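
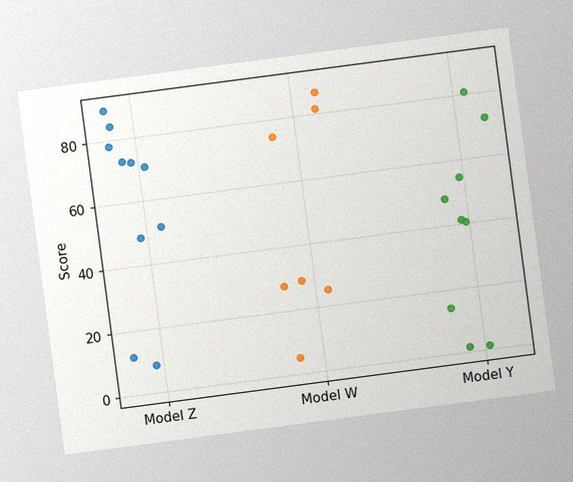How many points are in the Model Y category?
9

The chart is tilted about 7° counter-clockwise, with some photo noise. Counting the markers in the Model Y column gives 9.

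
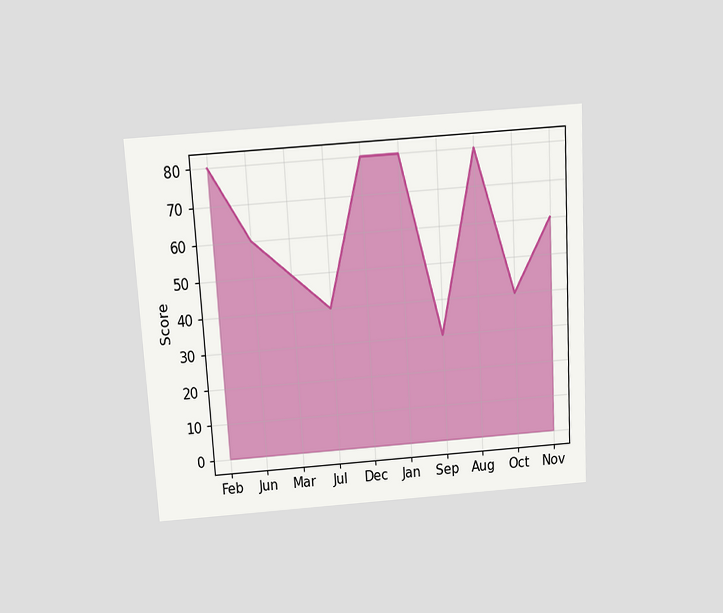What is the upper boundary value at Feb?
80

The chart is tilted about 3° counter-clockwise and viewed slightly from above. At Feb the upper boundary is at 80.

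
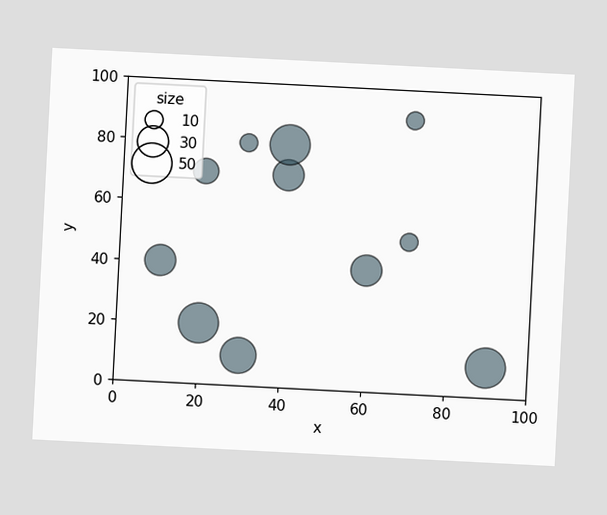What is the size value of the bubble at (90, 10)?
50

The chart is tilted about 3° clockwise. Matching the bubble at (90, 10) against the size legend gives 50.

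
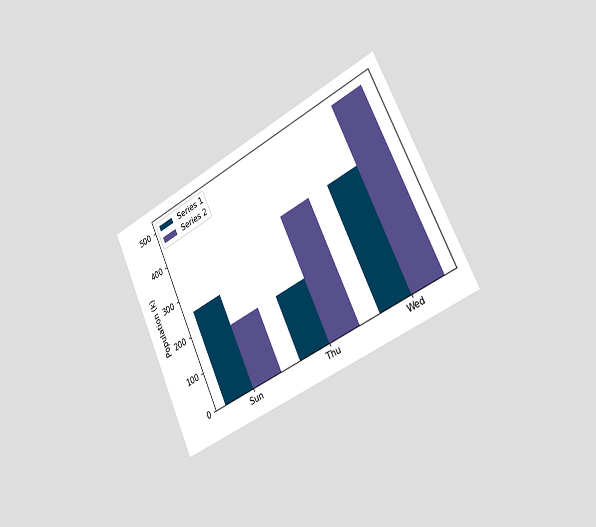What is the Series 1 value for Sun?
The chart is tilted about 25° counter-clockwise and viewed slightly from the right. The Series 1 bar at Sun reaches 255k on the y-axis.

255k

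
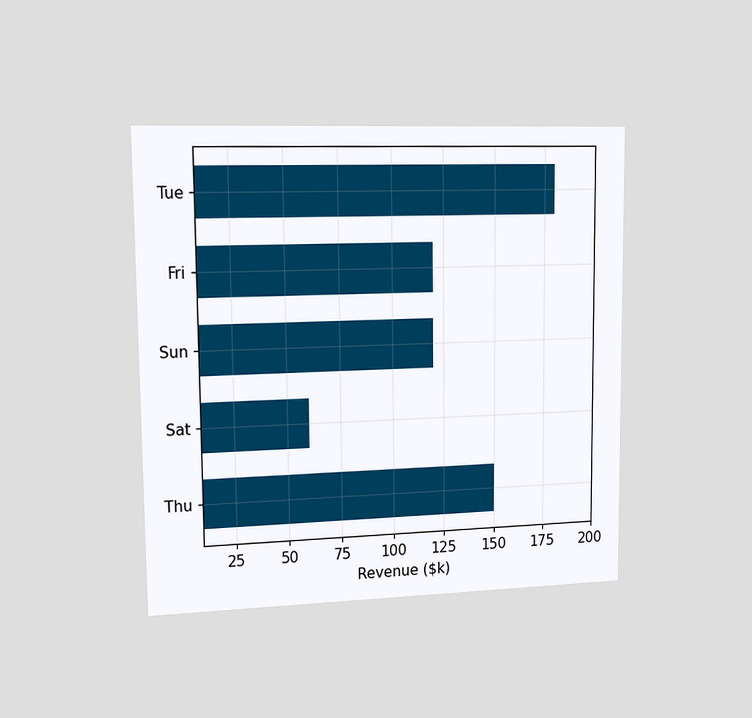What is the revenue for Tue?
The chart is viewed slightly from the left. Reading along the chart's x-axis, the Tue bar reaches $180k.

$180k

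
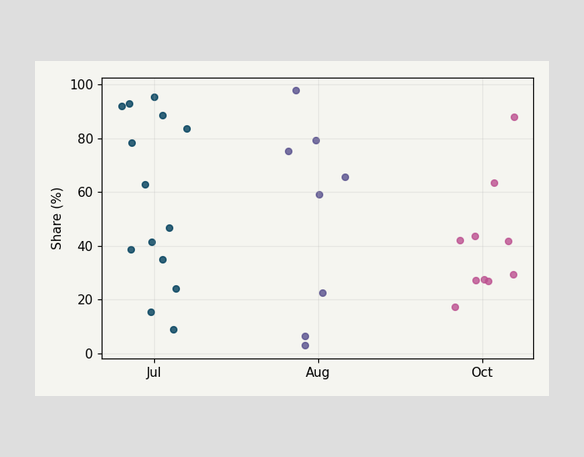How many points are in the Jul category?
Counting the markers in the Jul column gives 14.

14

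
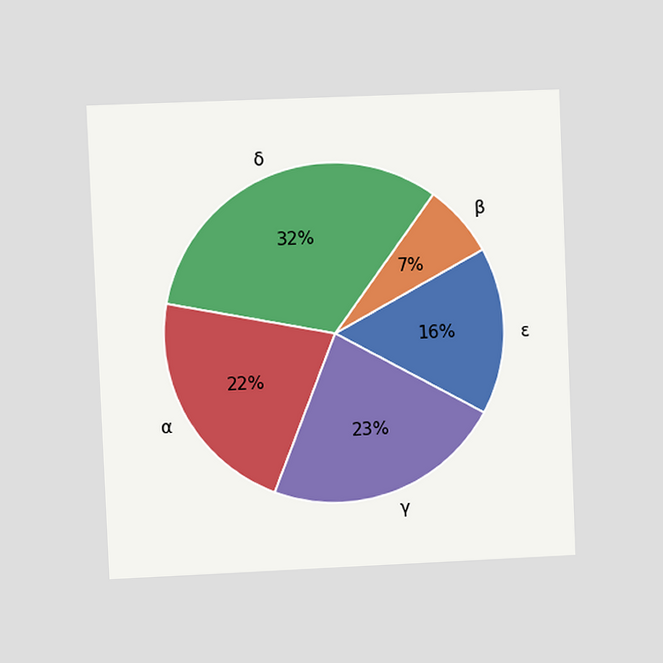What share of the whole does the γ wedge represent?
23%

The chart is tilted about 2° counter-clockwise and viewed at a slight angle. The γ slice takes up 23% of the pie.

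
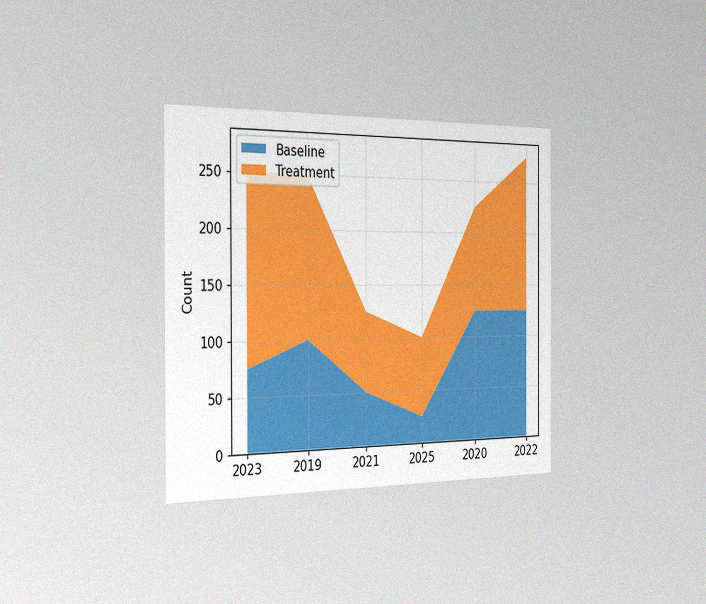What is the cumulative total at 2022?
275

The chart is viewed slightly from the left, with some photo noise. The stacked total at 2022 reaches 275.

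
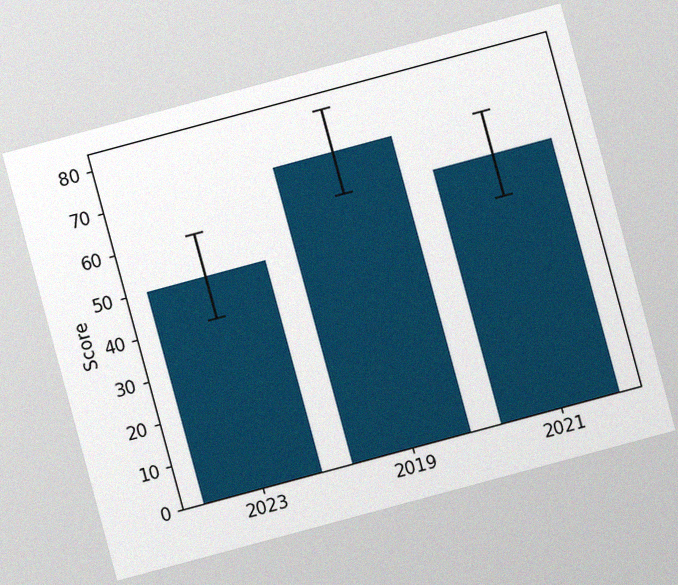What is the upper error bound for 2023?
60

The chart is tilted about 15° counter-clockwise, with some photo noise. The 2023 bar's upper whisker reaches 60.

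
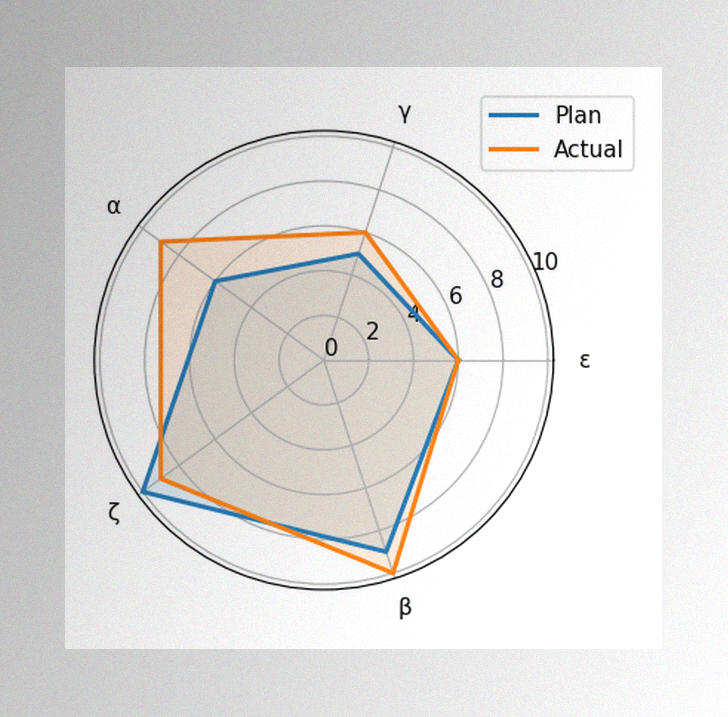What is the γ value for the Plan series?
5

The image has some photo noise and uneven lighting. On the γ axis, Plan reaches 5.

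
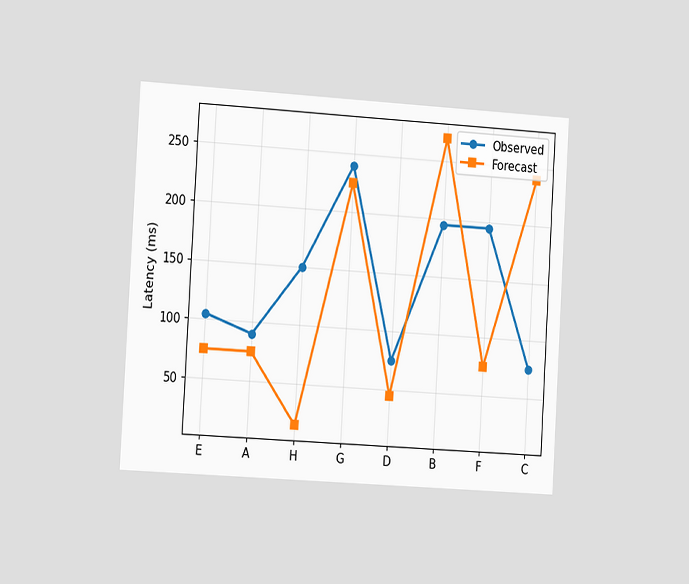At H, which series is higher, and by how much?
Observed, by 135ms

The chart is tilted about 3° clockwise and viewed slightly from the left. At H, Observed sits above the other line by 135ms.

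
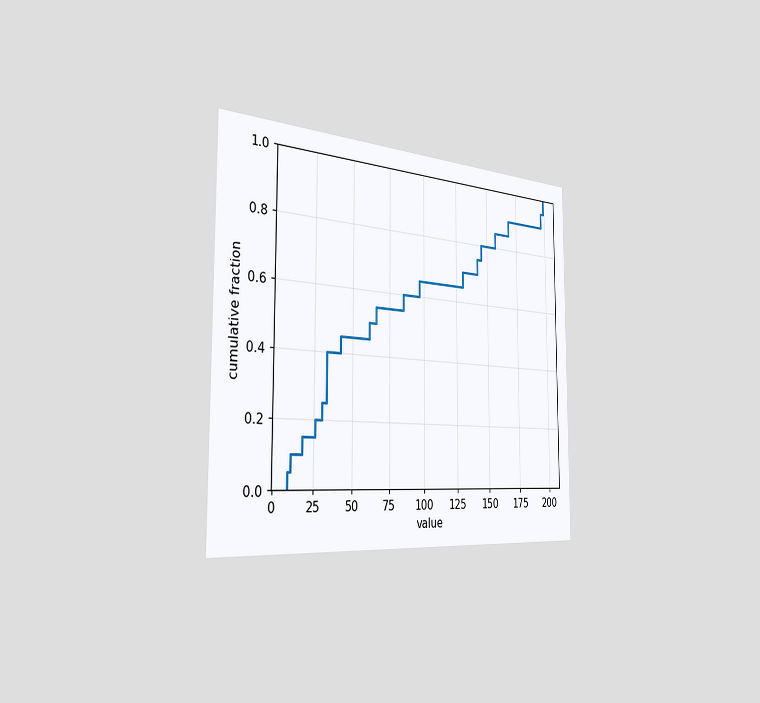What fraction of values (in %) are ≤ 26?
The chart is viewed slightly from the left. At x=26 the ECDF step is at 20%.

20%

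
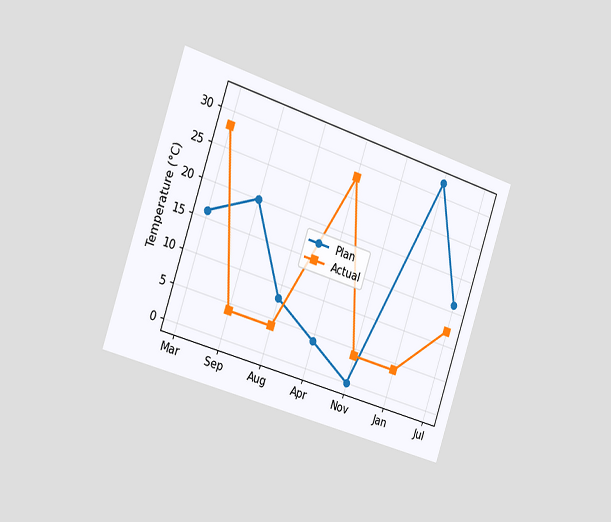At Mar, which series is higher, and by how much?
Actual, by 12°C

The chart is tilted about 18° clockwise and viewed slightly from the left. At Mar, Actual sits above the other line by 12°C.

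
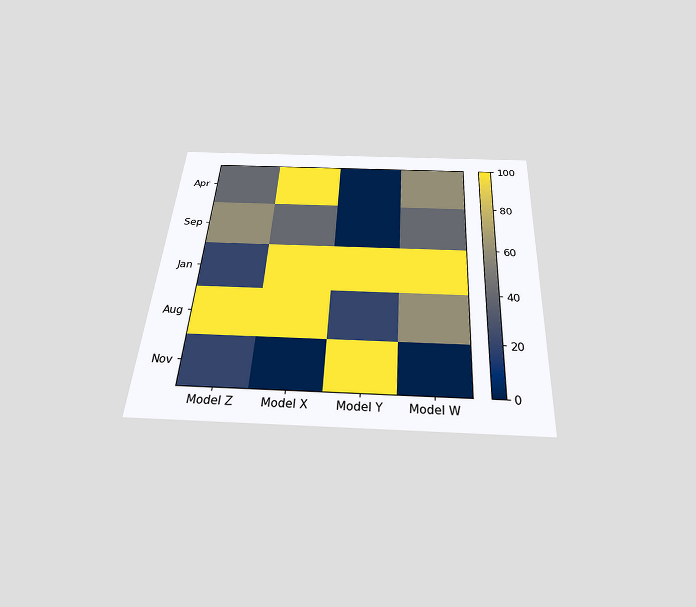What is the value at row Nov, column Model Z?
20

The chart is tilted about 4° clockwise and viewed slightly from below. Matching cell (Nov, Model Z) against the colorbar gives 20.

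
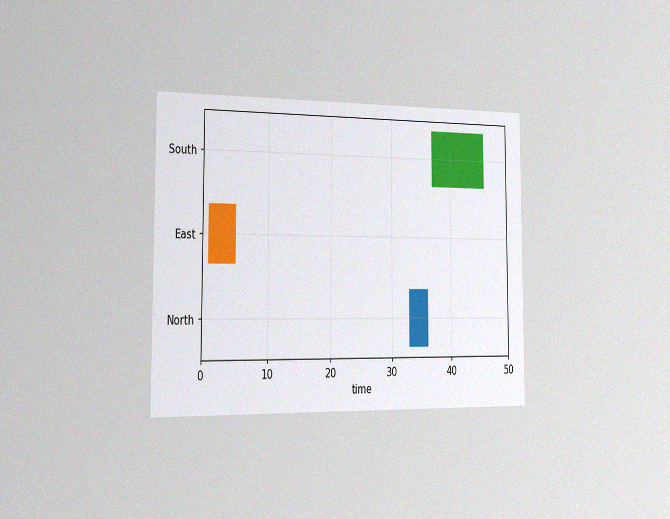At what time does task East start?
The chart is viewed slightly from the left, with some photo noise. The East bar begins at t=1.

1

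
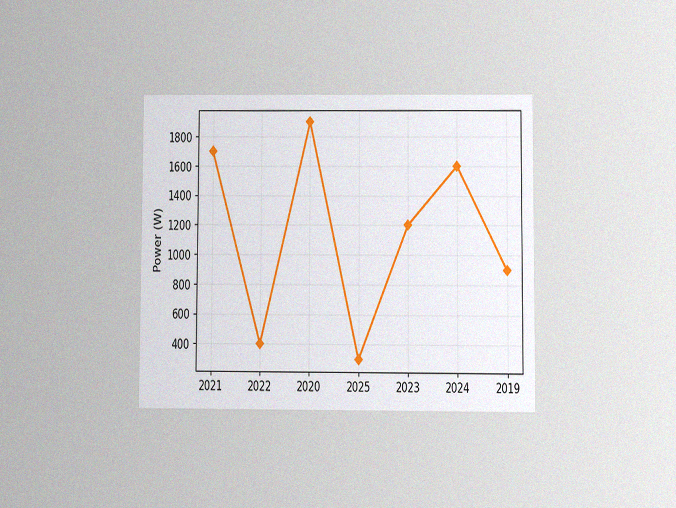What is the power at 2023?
The chart is viewed at a slight angle, with some photo noise. At 2023, the line is at 1200W.

1200W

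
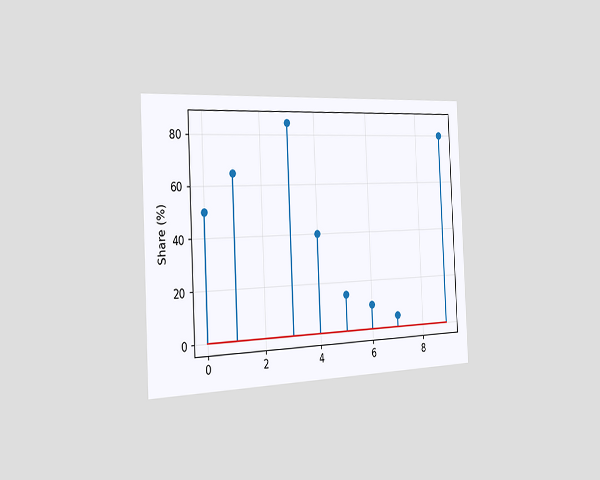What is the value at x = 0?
50%

The chart is tilted about 3° counter-clockwise and viewed slightly from the left. The stem at x=0 reaches 50%.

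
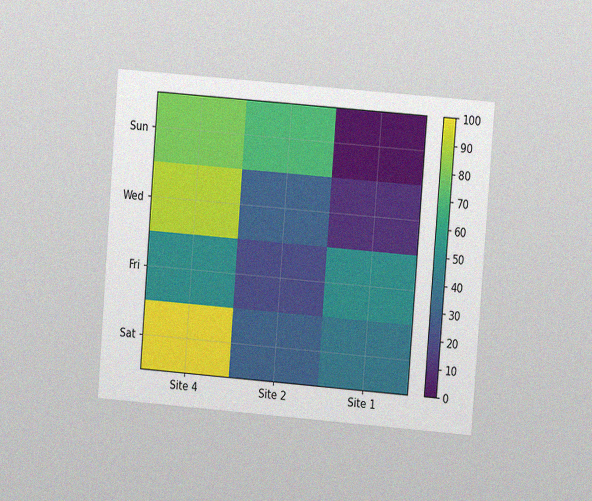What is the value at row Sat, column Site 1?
The chart is tilted about 4° clockwise and viewed at a slight angle, with some photo noise. Matching cell (Sat, Site 1) against the colorbar gives 40.

40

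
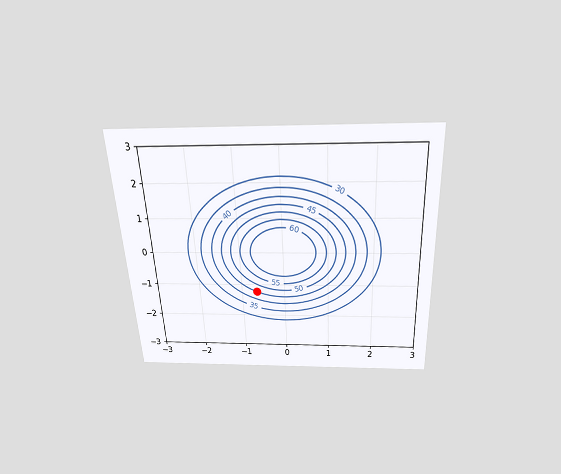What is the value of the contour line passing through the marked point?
The chart is tilted about 3° counter-clockwise and viewed slightly from above. The marked point sits on the contour labelled 45.

45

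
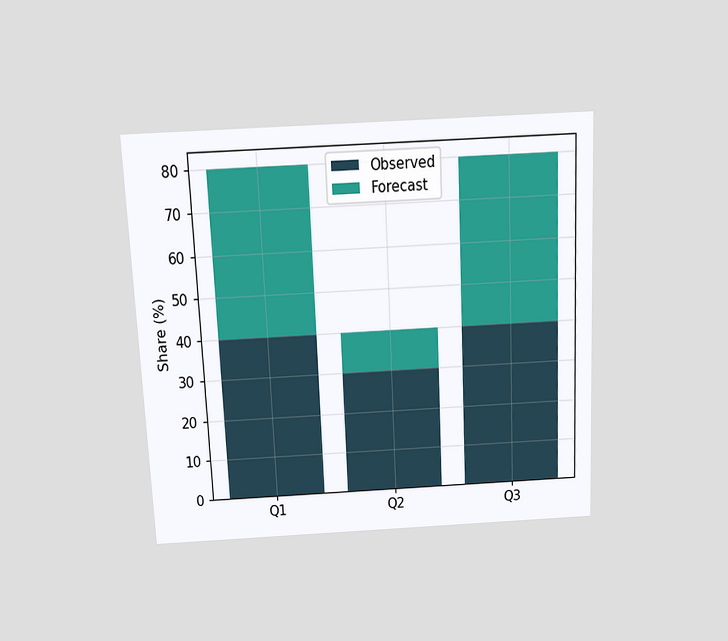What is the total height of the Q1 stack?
80%

The chart is tilted about 3° counter-clockwise and viewed slightly from above. The Q1 stack's top reaches 80% on the y-axis.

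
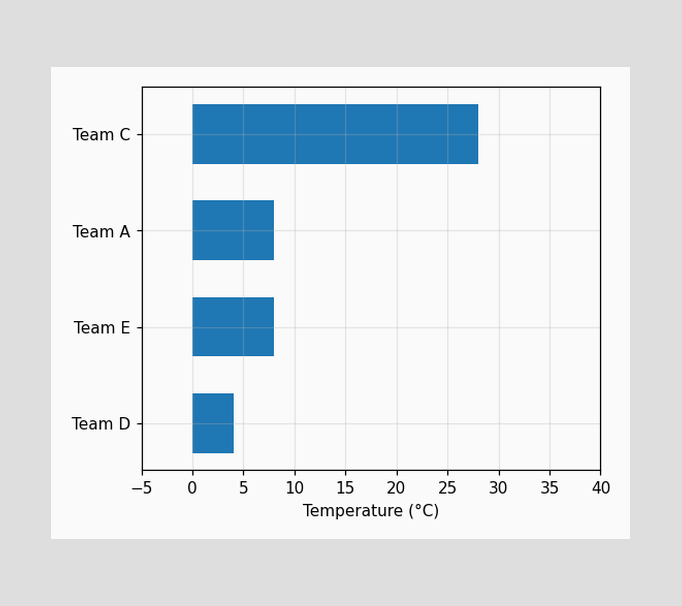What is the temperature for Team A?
Reading along the chart's x-axis, the Team A bar reaches 8°C.

8°C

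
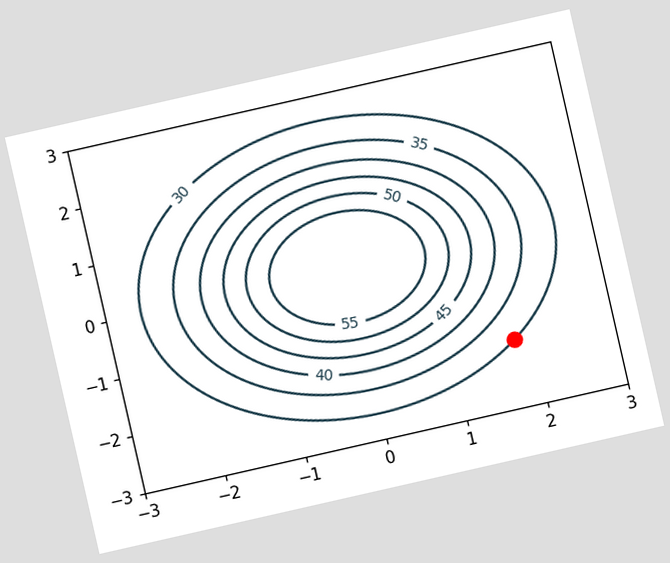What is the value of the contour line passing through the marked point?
30

The chart is tilted about 13° counter-clockwise. The marked point sits on the contour labelled 30.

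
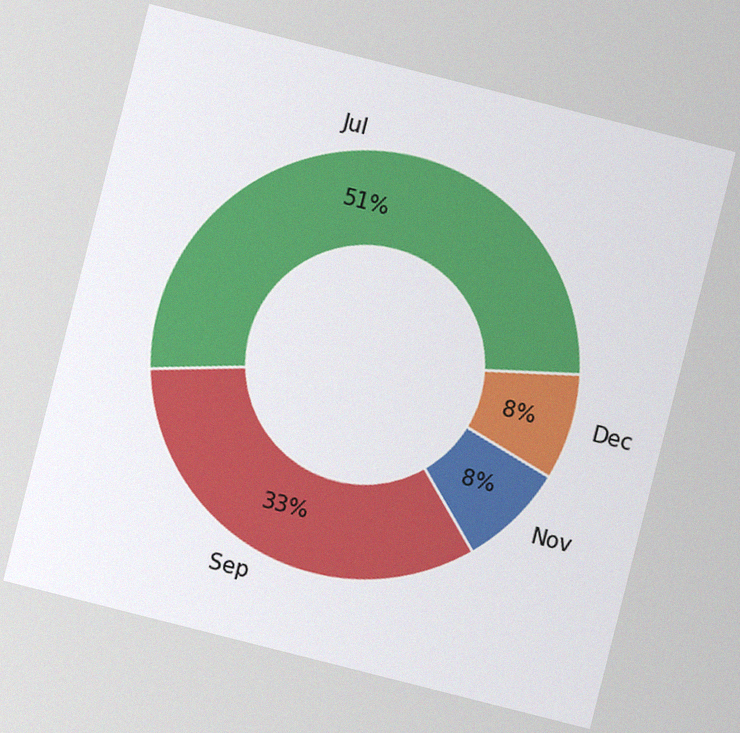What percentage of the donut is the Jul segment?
51%

The chart is tilted about 14° clockwise, with some photo noise. The Jul segment takes up 51% of the ring.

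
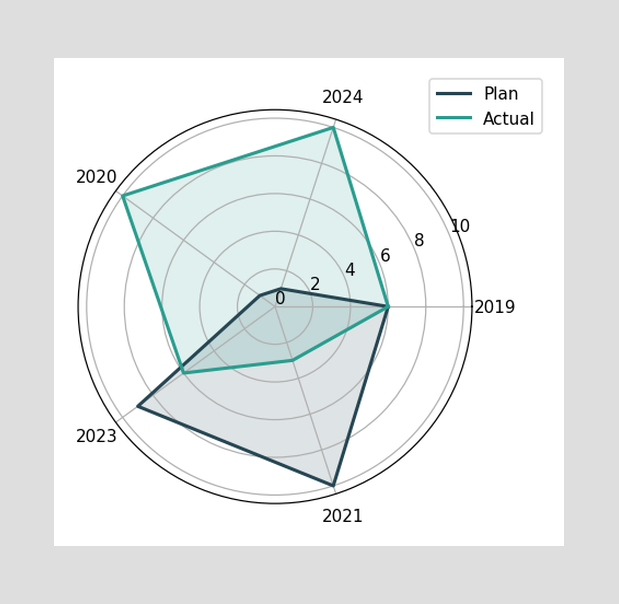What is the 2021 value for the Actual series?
On the 2021 axis, Actual reaches 3.

3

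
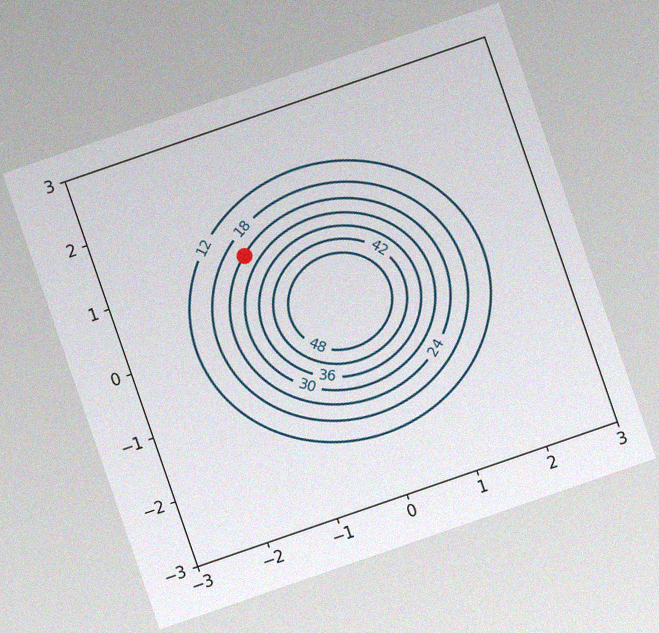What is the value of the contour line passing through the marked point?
The chart is tilted about 19° counter-clockwise, with some photo noise. The marked point sits on the contour labelled 24.

24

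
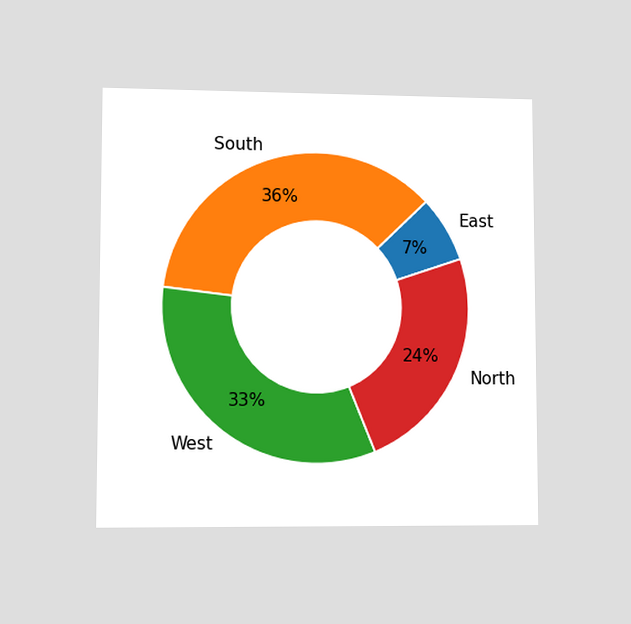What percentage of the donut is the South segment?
36%

The chart is viewed at a slight angle. The South segment takes up 36% of the ring.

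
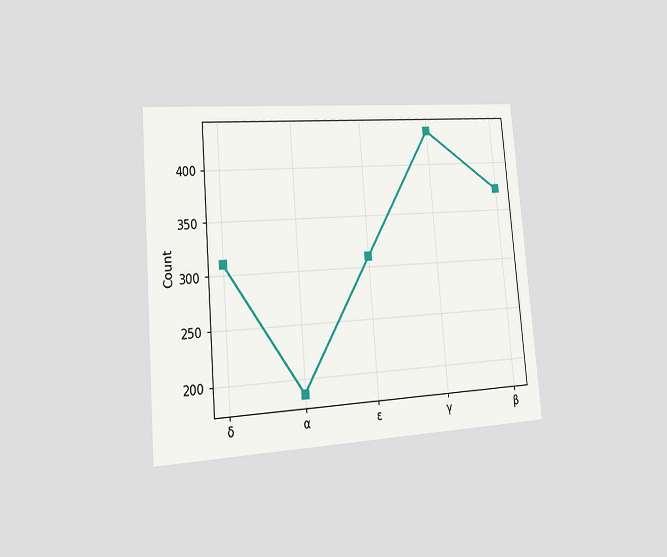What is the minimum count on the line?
186

The chart is tilted about 5° counter-clockwise and viewed slightly from the left. The lowest point is at α, and reading across to the y-axis gives 186.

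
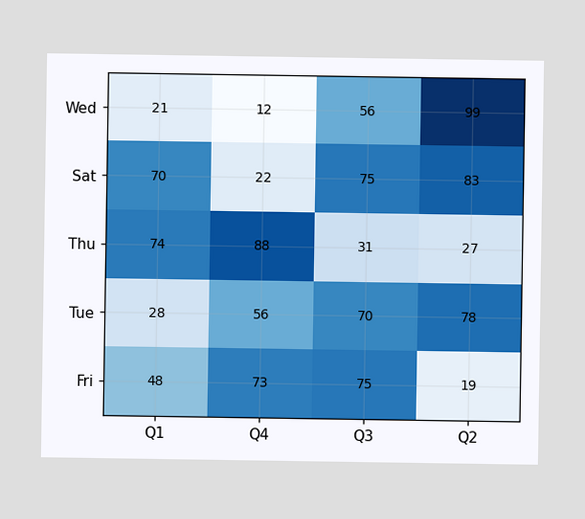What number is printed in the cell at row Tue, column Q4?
The (Tue, Q4) cell reads 56.

56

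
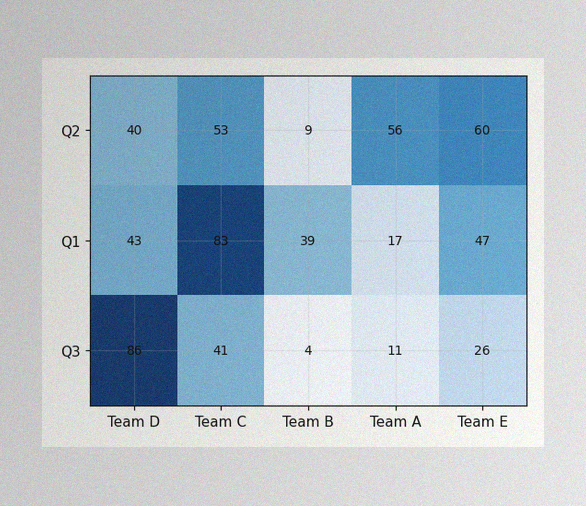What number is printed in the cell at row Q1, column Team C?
The image has some photo noise and uneven lighting. The (Q1, Team C) cell reads 83.

83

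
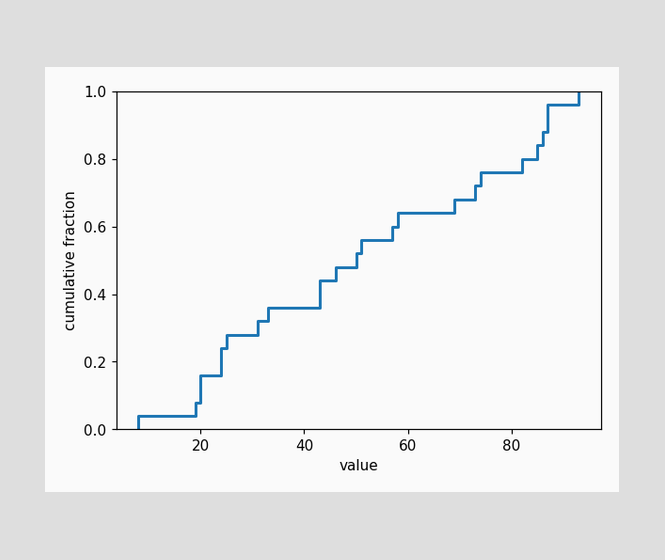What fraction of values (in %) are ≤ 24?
24%

At x=24 the ECDF step is at 24%.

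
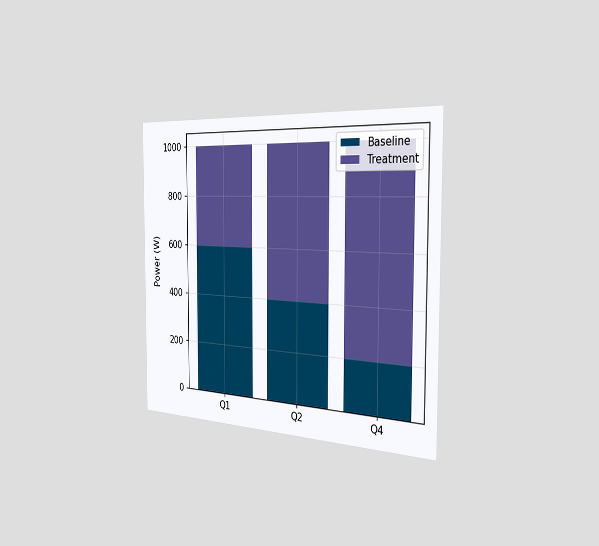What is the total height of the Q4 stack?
The chart is viewed slightly from the right. The Q4 stack's top reaches 1000W on the y-axis.

1000W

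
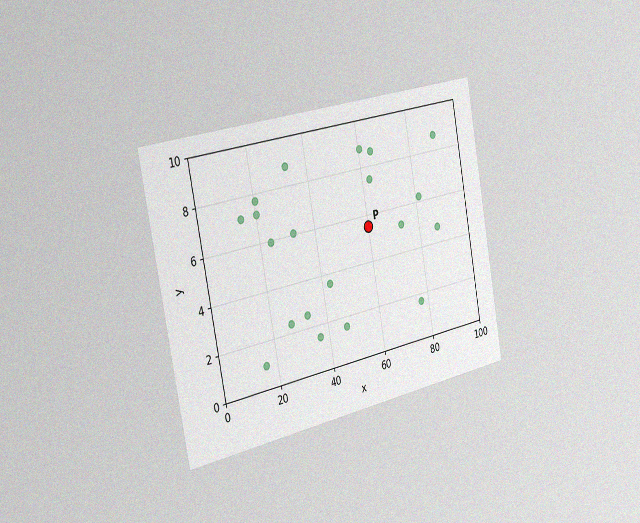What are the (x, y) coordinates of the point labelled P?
(60, 5.5)

The chart is tilted about 11° counter-clockwise and viewed slightly from the left, with some photo noise. Following the gridlines from P to each axis, P sits at (60, 5.5).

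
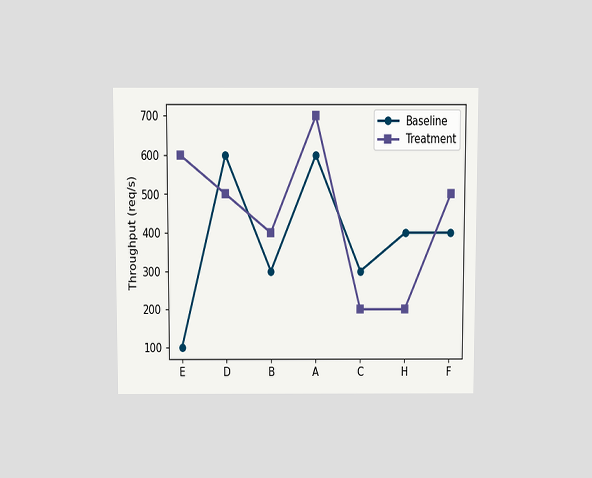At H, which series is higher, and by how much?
The chart is viewed slightly from above. At H, Baseline sits above the other line by 200req/s.

Baseline, by 200req/s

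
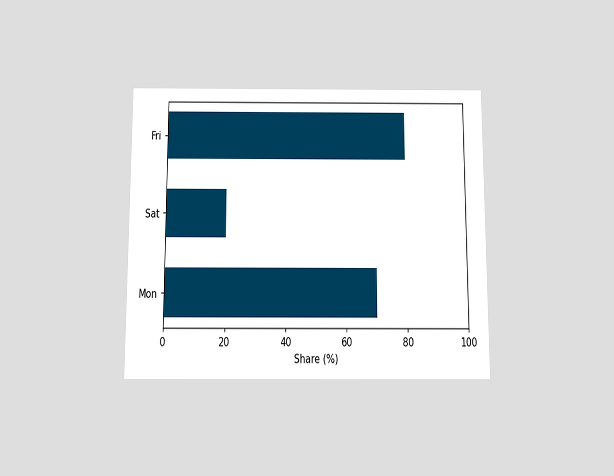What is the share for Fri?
The chart is viewed slightly from below. Reading along the chart's x-axis, the Fri bar reaches 80%.

80%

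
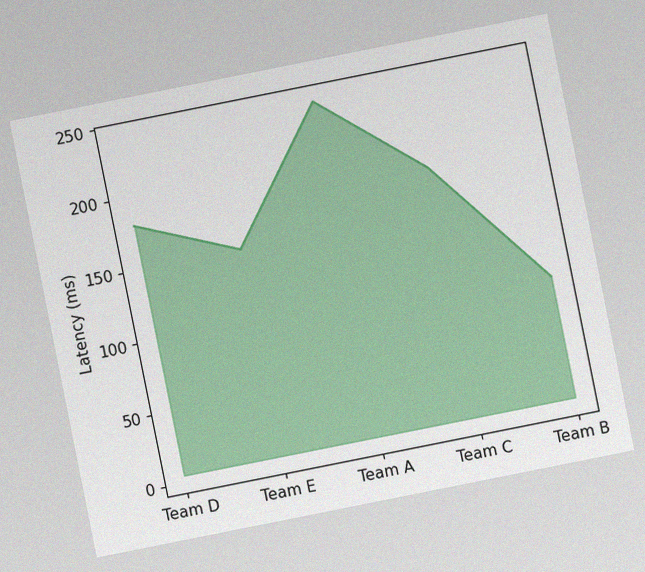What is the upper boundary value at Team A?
The chart is tilted about 11° counter-clockwise, with some photo noise. At Team A the upper boundary is at 240ms.

240ms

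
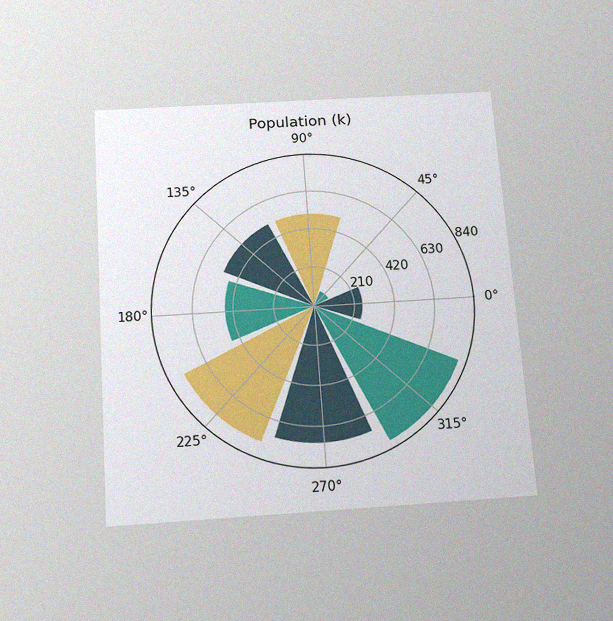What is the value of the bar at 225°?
The chart is tilted about 4° counter-clockwise and viewed slightly from below, with some photo noise. The bar at 225° reaches 756k on the radial axis.

756k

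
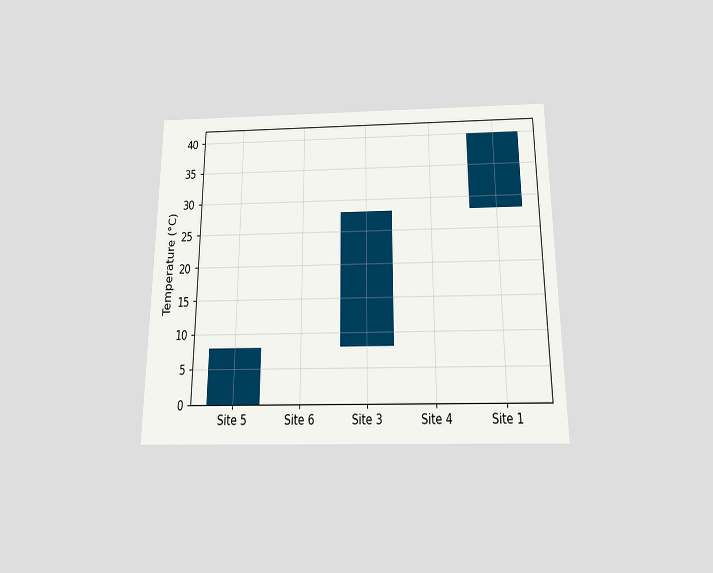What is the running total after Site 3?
The chart is viewed slightly from below. After Site 3 the running total reaches 28°C.

28°C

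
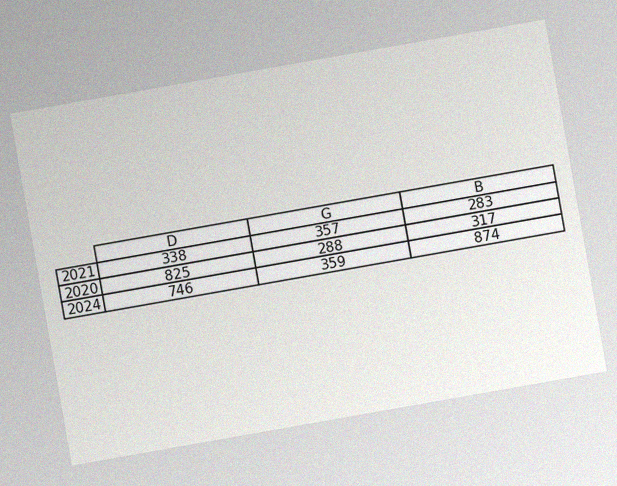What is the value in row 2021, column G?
The chart is tilted about 10° counter-clockwise, with some photo noise. The (2021, G) cell reads 357.

357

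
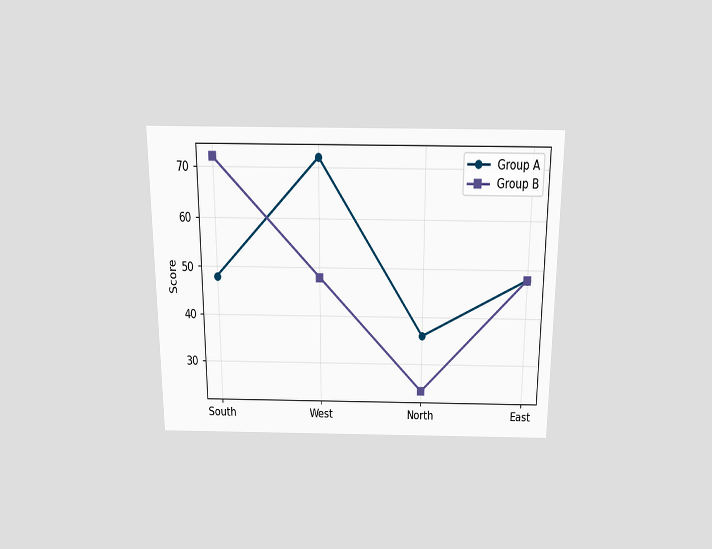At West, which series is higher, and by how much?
Group A, by 24

The chart is viewed slightly from above. At West, Group A sits above the other line by 24.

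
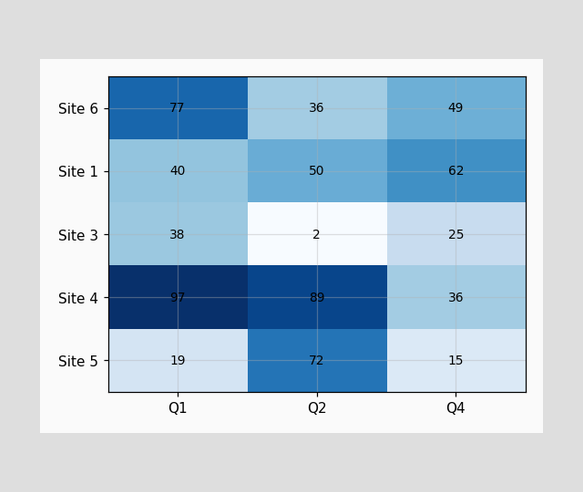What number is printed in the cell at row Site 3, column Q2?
2

The (Site 3, Q2) cell reads 2.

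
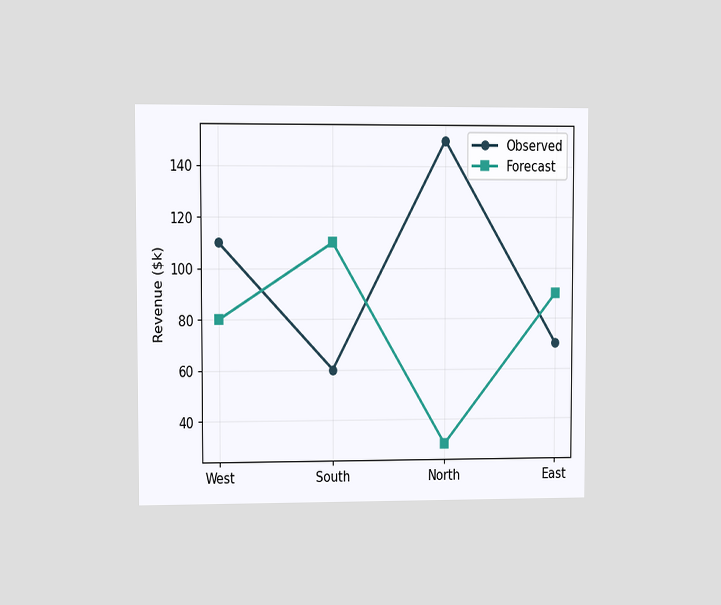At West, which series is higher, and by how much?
Observed, by $30k

The chart is viewed at a slight angle. At West, Observed sits above the other line by $30k.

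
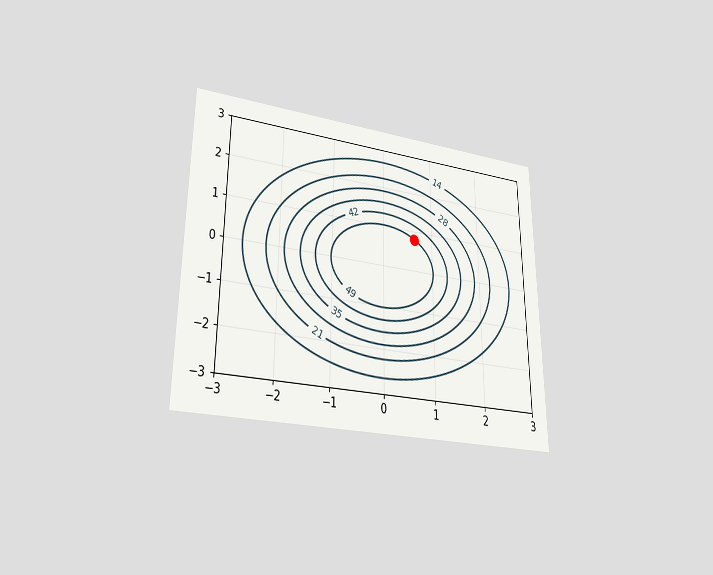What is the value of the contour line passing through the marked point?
The chart is viewed at a slight angle. The marked point sits on the contour labelled 49.

49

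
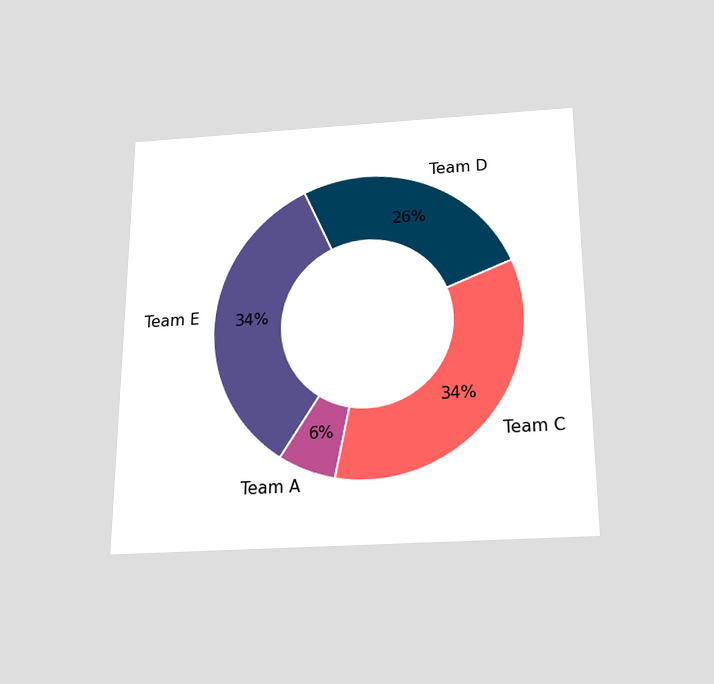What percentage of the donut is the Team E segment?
34%

The chart is viewed slightly from below. The Team E segment takes up 34% of the ring.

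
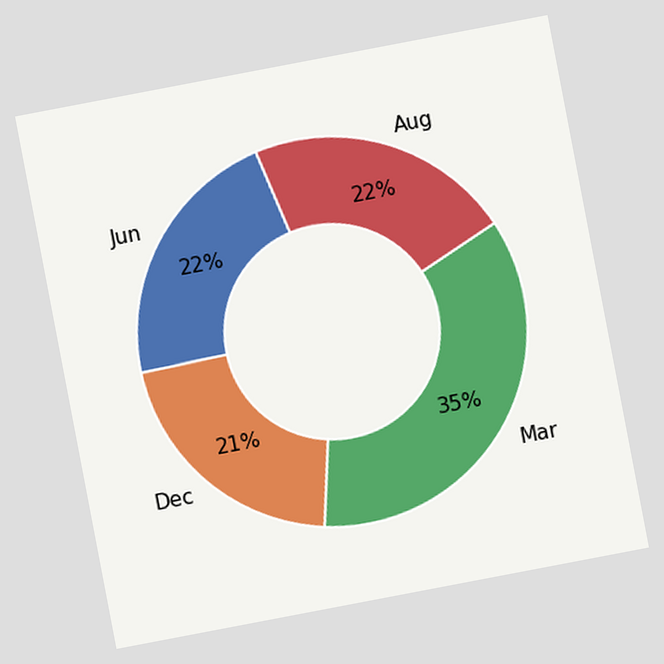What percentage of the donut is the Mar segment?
The chart is tilted about 11° counter-clockwise. The Mar segment takes up 35% of the ring.

35%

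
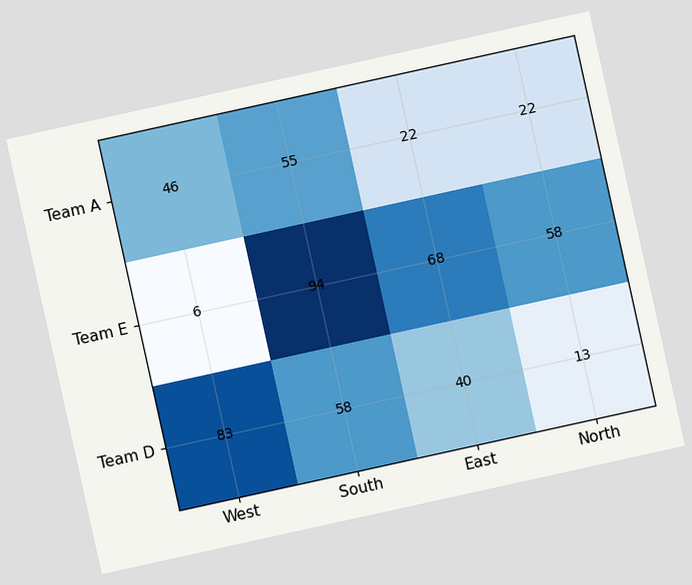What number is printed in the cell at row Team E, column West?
6

The chart is tilted about 12° counter-clockwise. The (Team E, West) cell reads 6.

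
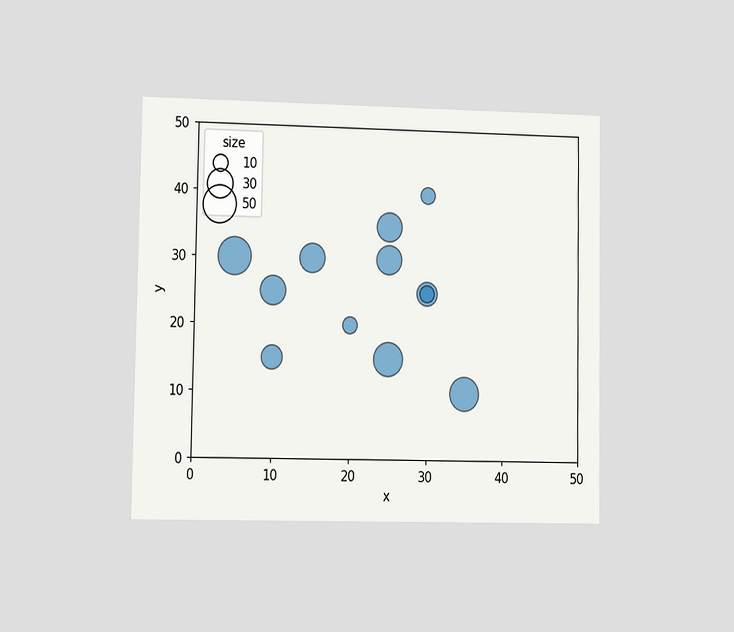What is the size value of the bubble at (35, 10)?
The chart is viewed at a slight angle. Matching the bubble at (35, 10) against the size legend gives 40.

40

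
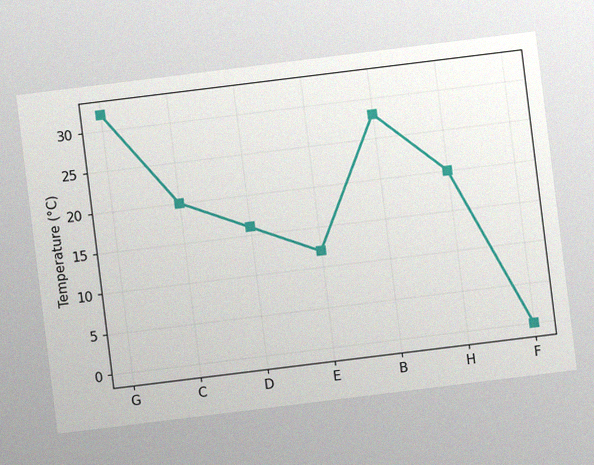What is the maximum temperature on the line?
32°C

The chart is tilted about 7° counter-clockwise, with some photo noise. The highest point is at G, and reading across to the y-axis gives 32°C.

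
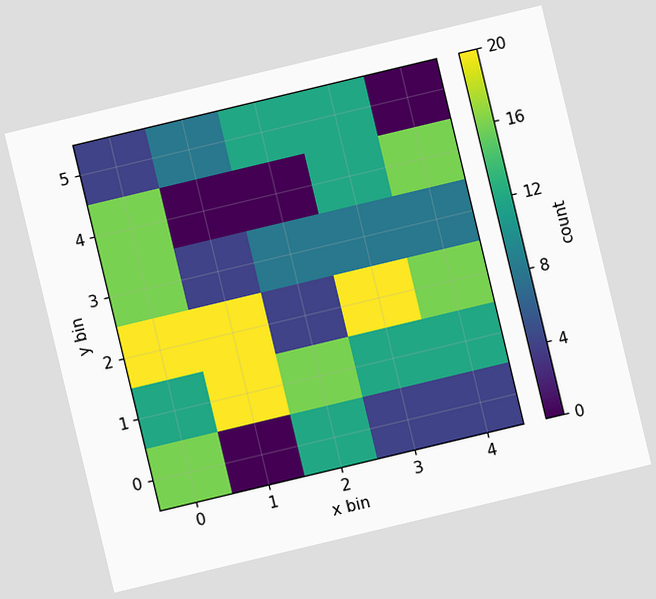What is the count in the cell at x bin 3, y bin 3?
The chart is tilted about 13° counter-clockwise. Matching the cell (3, 3) against the colorbar gives 8.

8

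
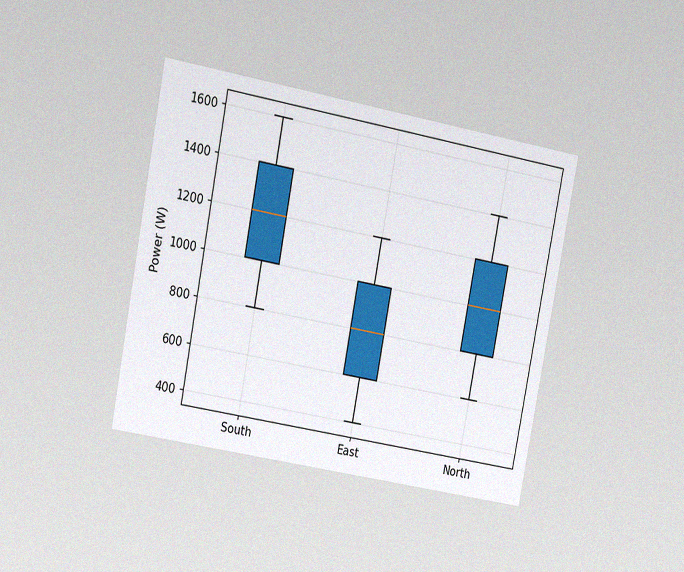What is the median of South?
The chart is tilted about 11° clockwise and viewed at a slight angle, with some photo noise. The median line in the South box sits at 1200W.

1200W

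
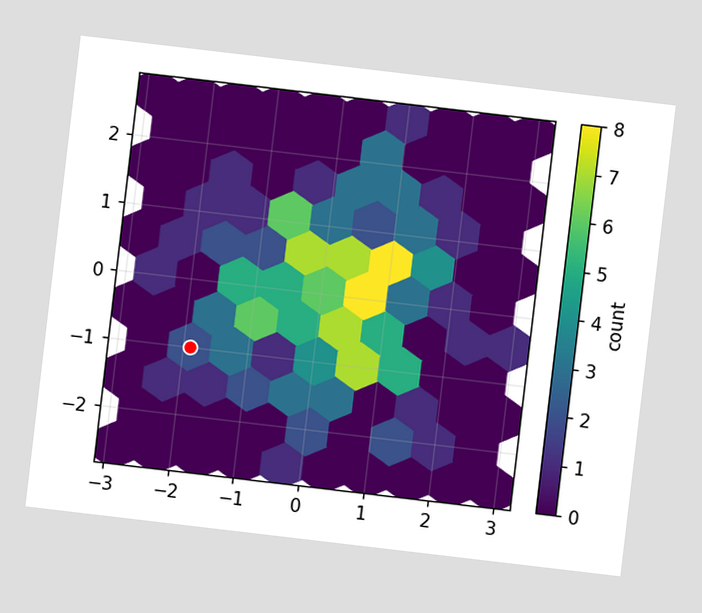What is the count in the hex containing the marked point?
2

The chart is tilted about 7° clockwise. The marked hex reads 2 on the colorbar.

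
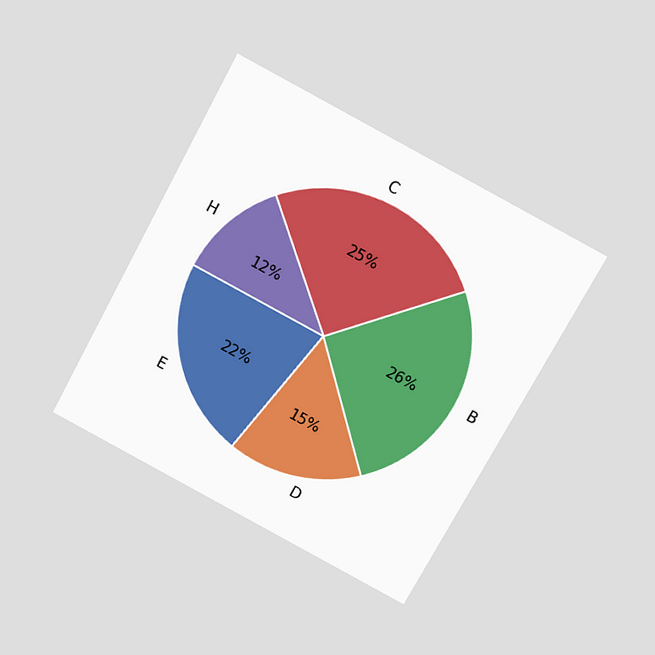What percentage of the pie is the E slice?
22%

The chart is tilted about 28° clockwise and viewed slightly from above. The E slice takes up 22% of the pie.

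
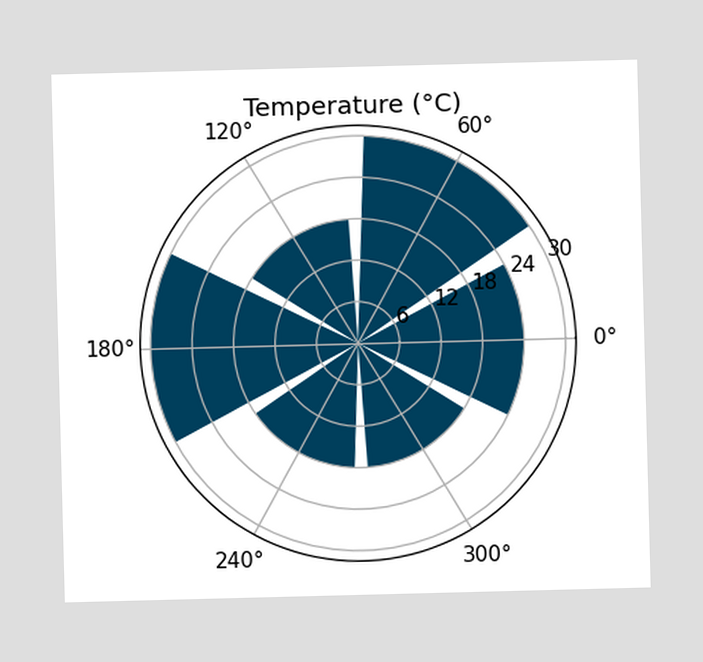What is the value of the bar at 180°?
The bar at 180° reaches 30°C on the radial axis.

30°C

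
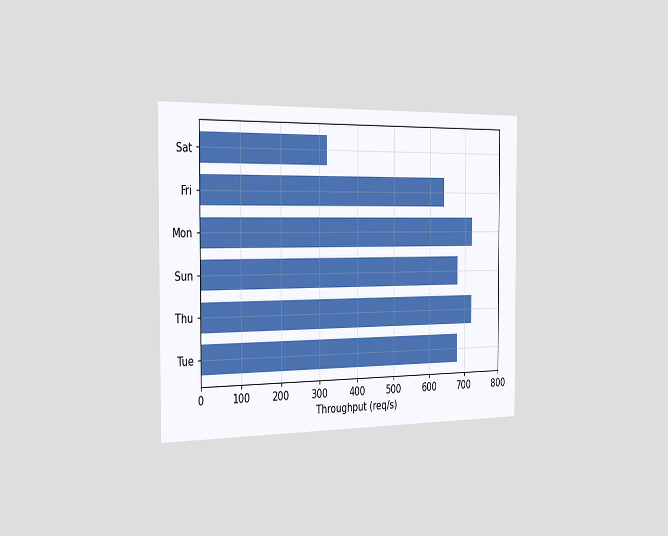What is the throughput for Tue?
680req/s

The chart is viewed slightly from the left. Reading along the chart's x-axis, the Tue bar reaches 680req/s.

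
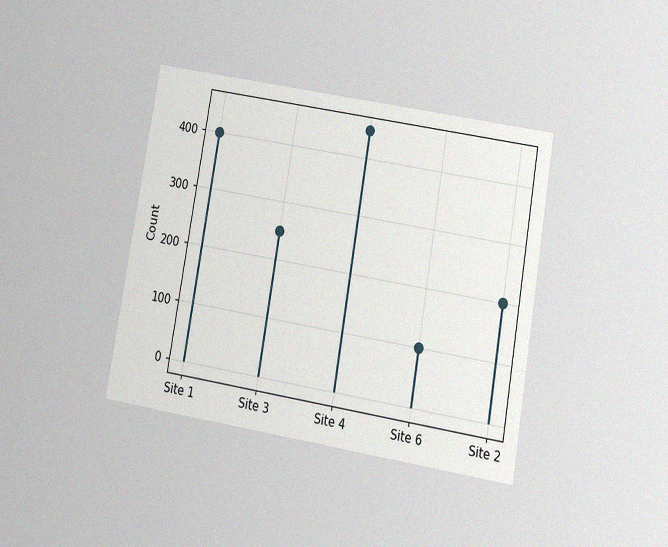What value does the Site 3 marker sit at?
250

The chart is tilted about 10° clockwise and viewed slightly from below, with some photo noise. The Site 3 marker sits at 250.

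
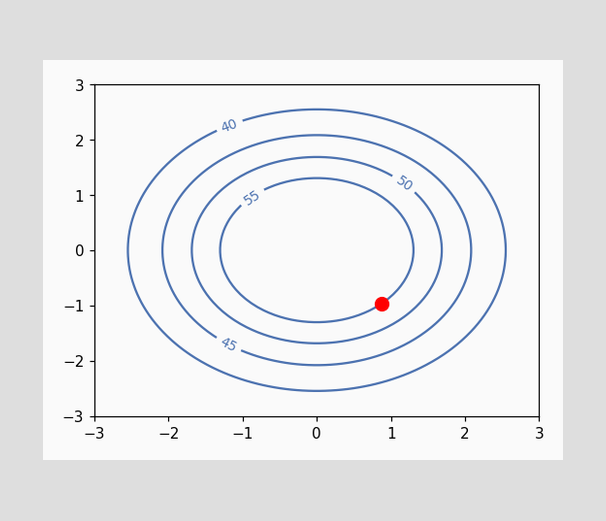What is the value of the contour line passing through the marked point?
55

The marked point sits on the contour labelled 55.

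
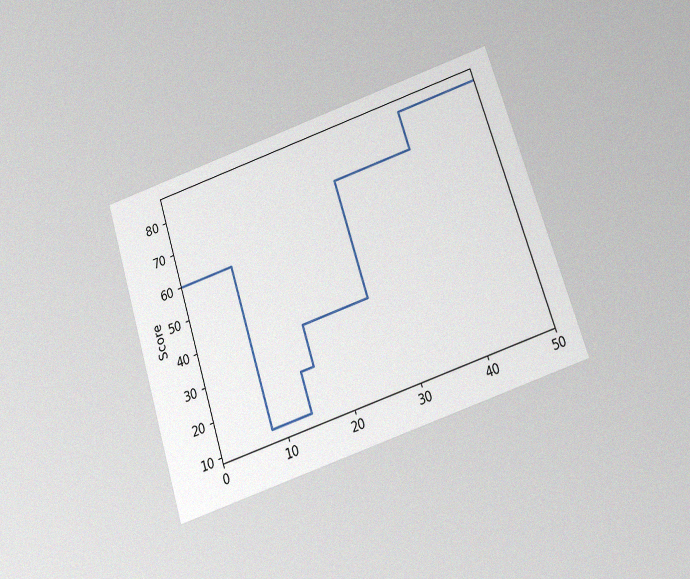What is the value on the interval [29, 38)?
72

The chart is tilted about 18° counter-clockwise and viewed slightly from below, with some photo noise. On [29, 38) the step sits at 72.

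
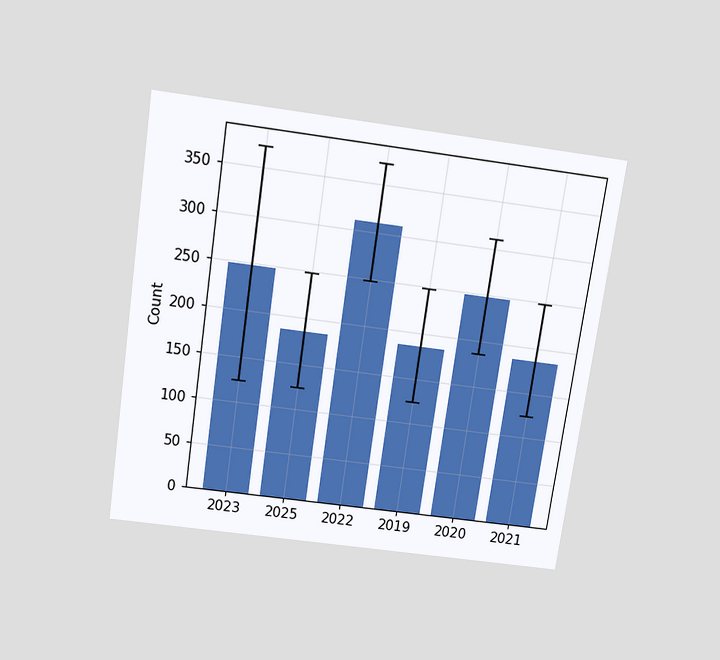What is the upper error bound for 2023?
372

The chart is tilted about 8° clockwise and viewed slightly from above. The 2023 bar's upper whisker reaches 372.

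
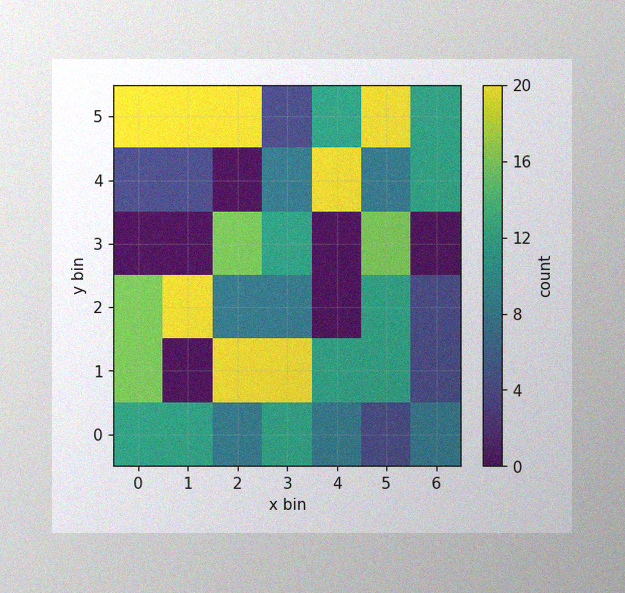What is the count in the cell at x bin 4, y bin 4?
20

The image has some photo noise and uneven lighting. Matching the cell (4, 4) against the colorbar gives 20.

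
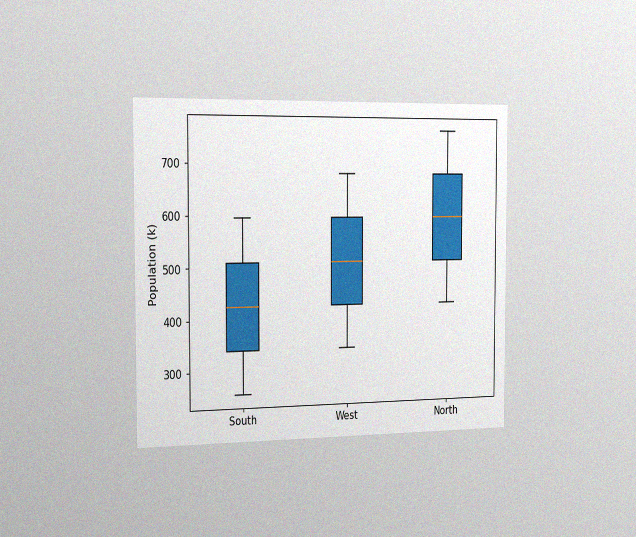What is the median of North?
The chart is viewed slightly from the left, with some photo noise. The median line in the North box sits at 595k.

595k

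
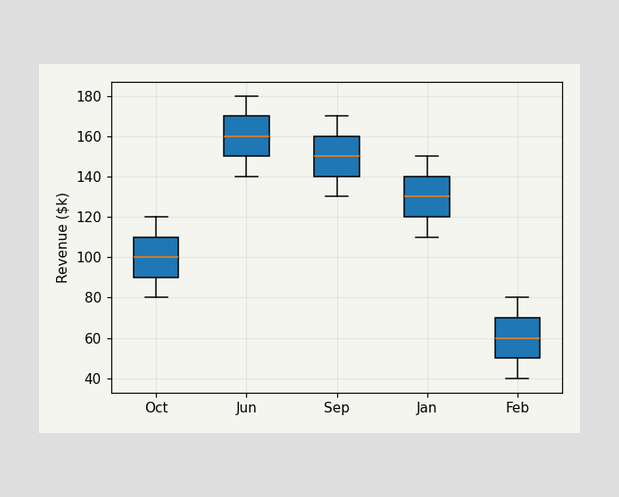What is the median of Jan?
The median line in the Jan box sits at $130k.

$130k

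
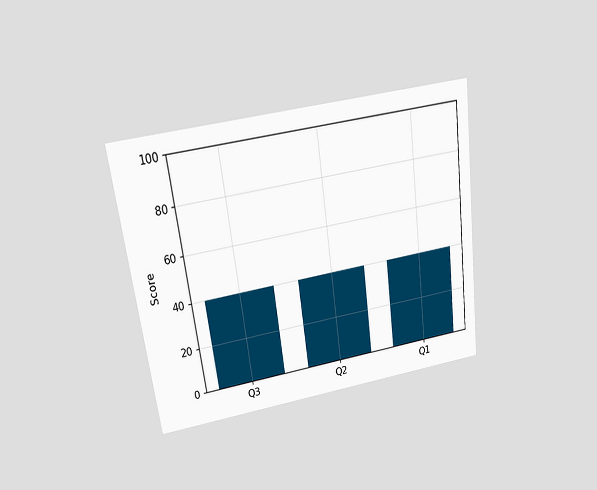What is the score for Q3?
40

The chart is tilted about 8° counter-clockwise and viewed slightly from above. Reading along the chart's y-axis, the Q3 bar reaches 40.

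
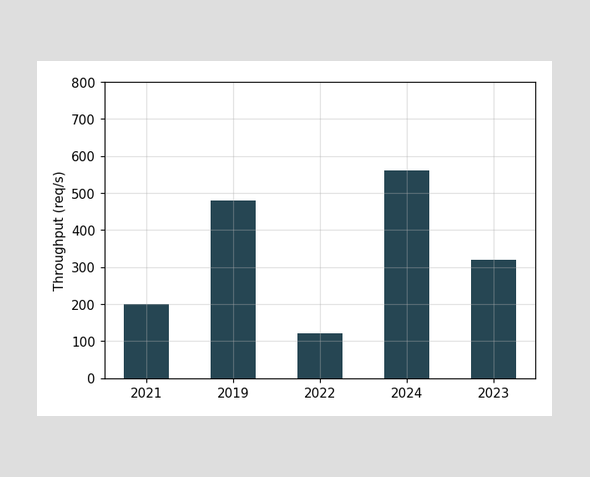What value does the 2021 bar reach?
200req/s

Reading along the chart's y-axis, the 2021 bar reaches 200req/s.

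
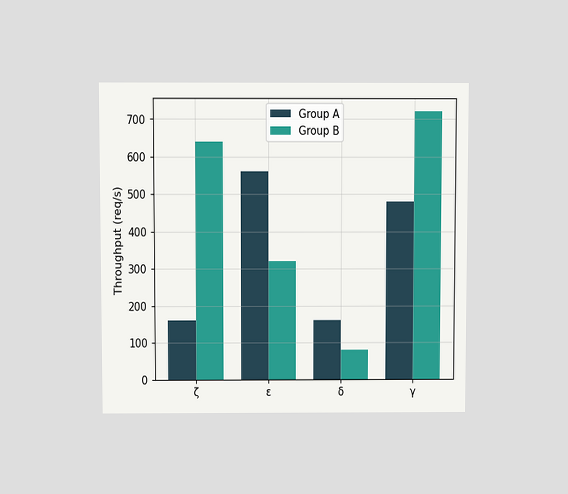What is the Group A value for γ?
480req/s

The chart is viewed slightly from above. The Group A bar at γ reaches 480req/s on the y-axis.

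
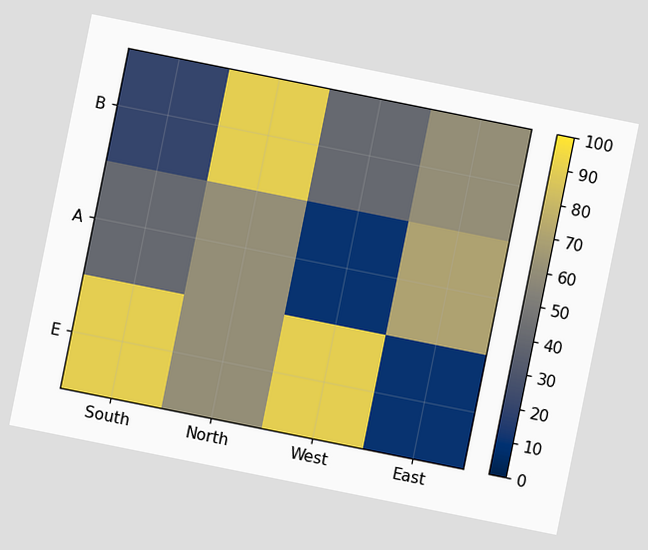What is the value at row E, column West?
90

The chart is tilted about 11° clockwise. Matching cell (E, West) against the colorbar gives 90.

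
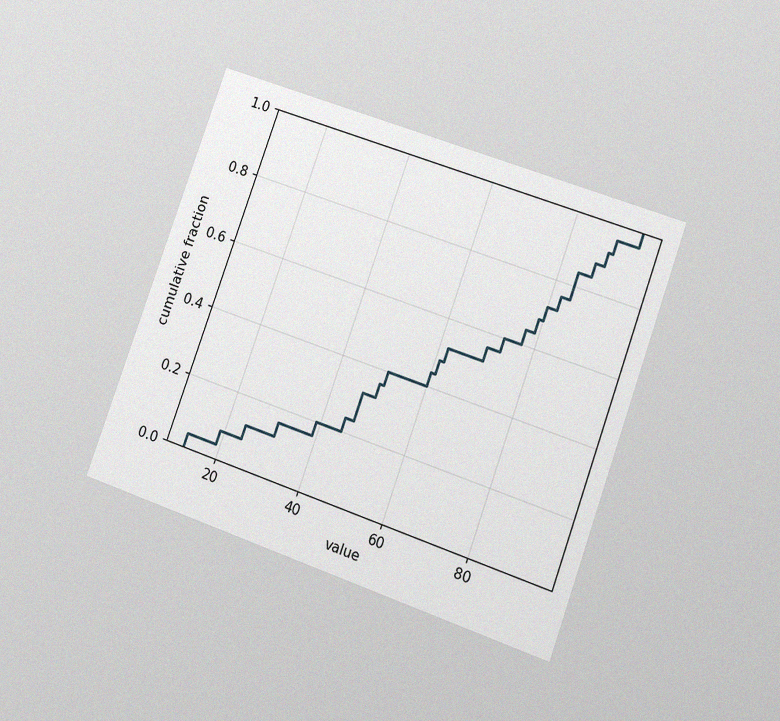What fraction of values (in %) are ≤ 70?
The chart is tilted about 20° clockwise and viewed at a slight angle, with some photo noise. At x=70 the ECDF step is at 56%.

56%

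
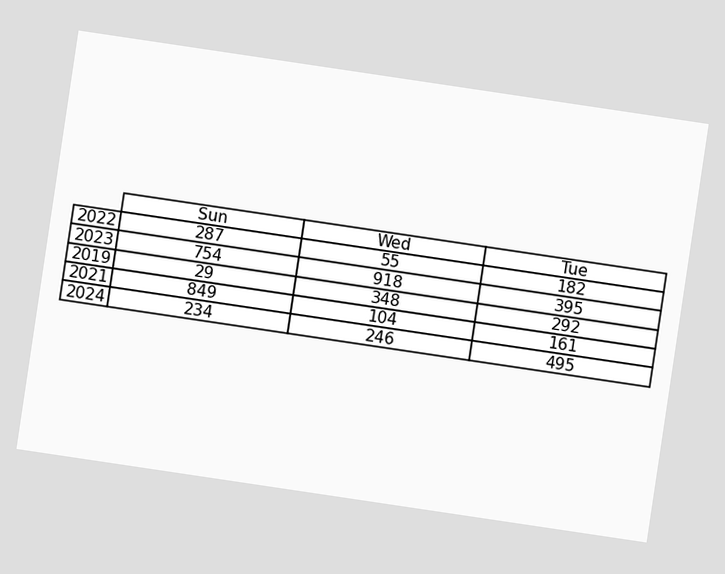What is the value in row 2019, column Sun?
29

The chart is tilted about 8° clockwise. The (2019, Sun) cell reads 29.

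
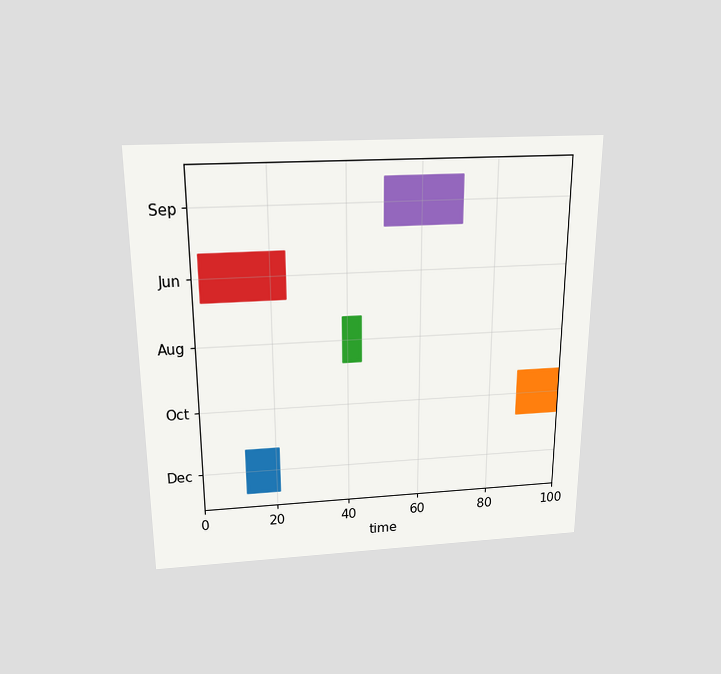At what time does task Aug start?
The chart is viewed slightly from above. The Aug bar begins at t=39.

39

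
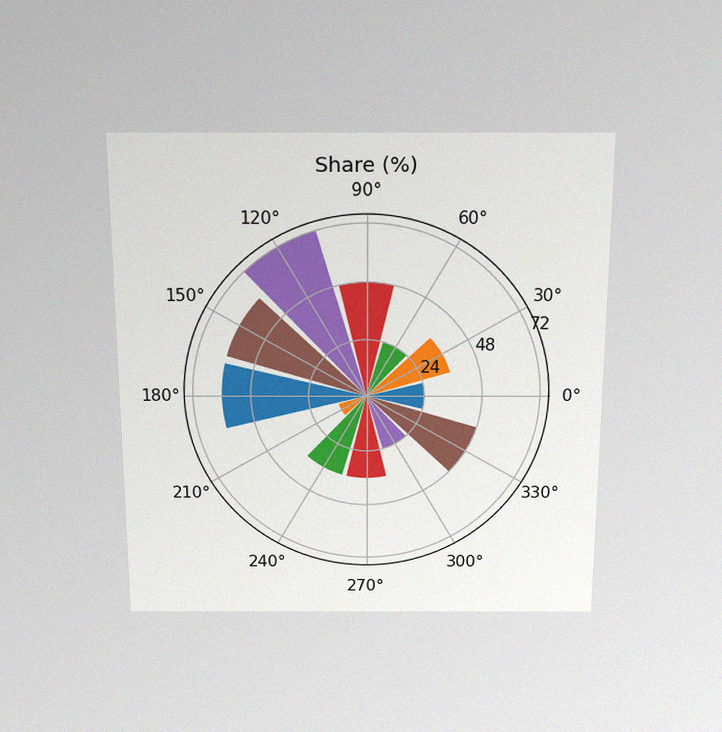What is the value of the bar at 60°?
The chart is viewed slightly from above, with some photo noise. The bar at 60° reaches 24% on the radial axis.

24%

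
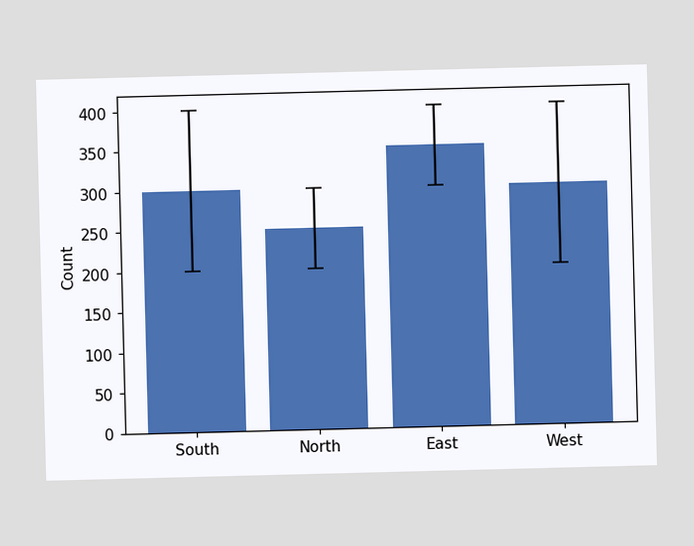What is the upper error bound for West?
The West bar's upper whisker reaches 400.

400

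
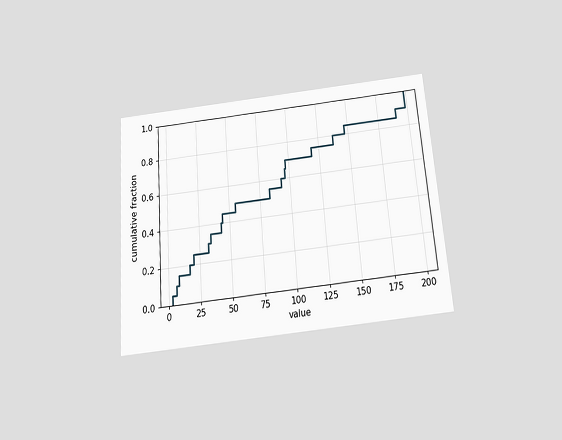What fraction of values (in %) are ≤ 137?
80%

The chart is tilted about 4° counter-clockwise and viewed slightly from below. At x=137 the ECDF step is at 80%.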